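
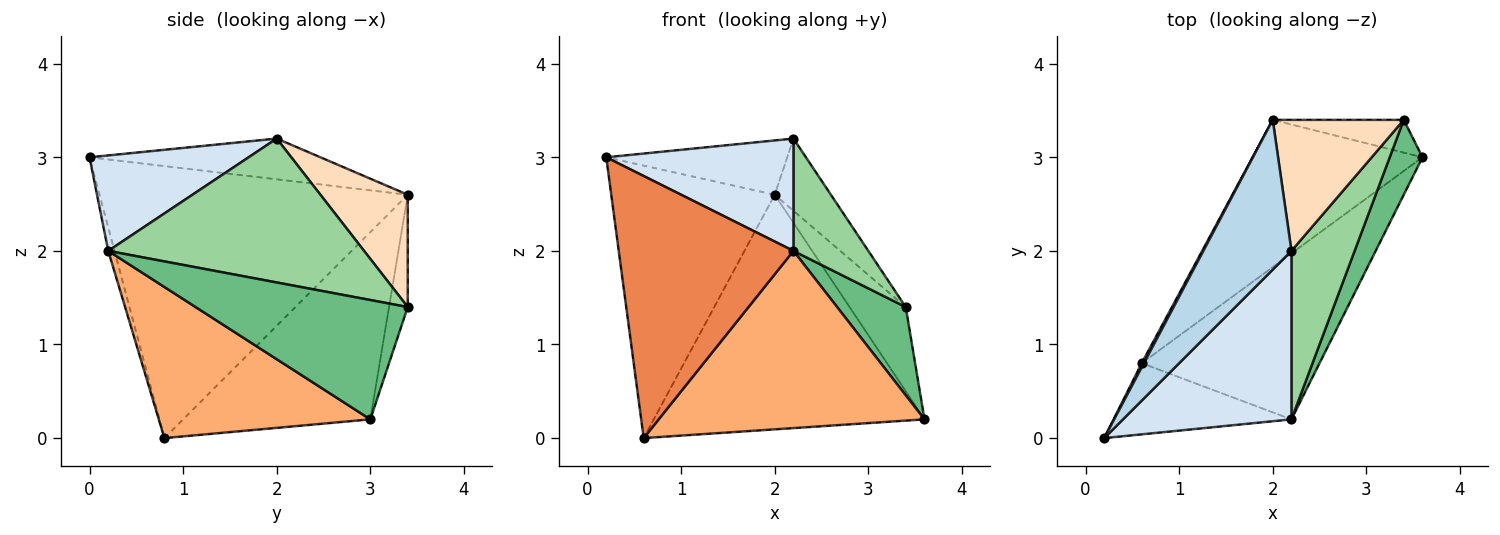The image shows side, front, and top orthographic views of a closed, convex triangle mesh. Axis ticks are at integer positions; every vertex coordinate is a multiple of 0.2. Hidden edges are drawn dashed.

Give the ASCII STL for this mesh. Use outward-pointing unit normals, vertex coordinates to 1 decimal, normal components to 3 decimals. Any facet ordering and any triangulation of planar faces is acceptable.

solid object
 facet normal -0.883 0.469 0.007
  outer loop
   vertex 0.6 0.8 0.0
   vertex 0.2 0.0 3.0
   vertex 2.0 3.4 2.6
  endloop
 endfacet
 facet normal -0.505 0.731 -0.459
  outer loop
   vertex 0.6 0.8 0.0
   vertex 2.0 3.4 2.6
   vertex 3.6 3.0 0.2
  endloop
 endfacet
 facet normal -0.399 0.313 0.862
  outer loop
   vertex 2.2 2.0 3.2
   vertex 2.0 3.4 2.6
   vertex 0.2 0.0 3.0
  endloop
 endfacet
 facet normal 0.426 -0.502 0.753
  outer loop
   vertex 2.2 0.2 2.0
   vertex 2.2 2.0 3.2
   vertex 0.2 0.0 3.0
  endloop
 endfacet
 facet normal -0.034 -0.965 -0.262
  outer loop
   vertex 2.2 0.2 2.0
   vertex 0.2 0.0 3.0
   vertex 0.6 0.8 0.0
  endloop
 endfacet
 facet normal 0.502 -0.631 -0.591
  outer loop
   vertex 2.2 0.2 2.0
   vertex 0.6 0.8 0.0
   vertex 3.6 3.0 0.2
  endloop
 endfacet
 facet normal -0.297 0.890 -0.346
  outer loop
   vertex 3.4 3.4 1.4
   vertex 3.6 3.0 0.2
   vertex 2.0 3.4 2.6
  endloop
 endfacet
 facet normal 0.600 0.386 0.700
  outer loop
   vertex 3.4 3.4 1.4
   vertex 2.0 3.4 2.6
   vertex 2.2 2.0 3.2
  endloop
 endfacet
 facet normal 0.921 -0.298 0.253
  outer loop
   vertex 3.4 3.4 1.4
   vertex 2.2 0.2 2.0
   vertex 3.6 3.0 0.2
  endloop
 endfacet
 facet normal 0.884 -0.259 0.388
  outer loop
   vertex 3.4 3.4 1.4
   vertex 2.2 2.0 3.2
   vertex 2.2 0.2 2.0
  endloop
 endfacet
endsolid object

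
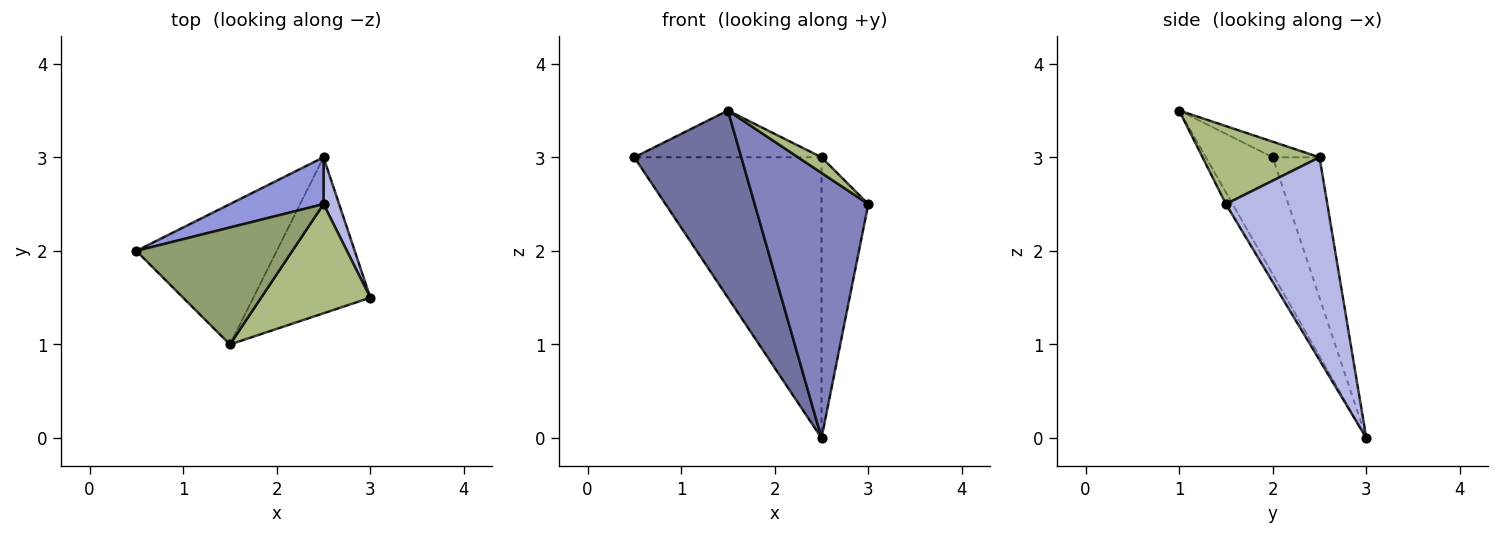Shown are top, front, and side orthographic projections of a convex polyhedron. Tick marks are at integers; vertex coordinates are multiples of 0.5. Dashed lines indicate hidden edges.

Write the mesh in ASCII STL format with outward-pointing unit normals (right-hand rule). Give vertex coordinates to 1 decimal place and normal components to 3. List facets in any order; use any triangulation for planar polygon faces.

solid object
 facet normal -0.447 -0.716 -0.537
  outer loop
   vertex 1.5 1.0 3.5
   vertex 0.5 2.0 3.0
   vertex 2.5 3.0 0.0
  endloop
 endfacet
 facet normal -0.051 -0.861 -0.506
  outer loop
   vertex 1.5 1.0 3.5
   vertex 2.5 3.0 0.0
   vertex 3.0 1.5 2.5
  endloop
 endfacet
 facet normal -0.239 0.958 0.160
  outer loop
   vertex 2.5 2.5 3.0
   vertex 2.5 3.0 0.0
   vertex 0.5 2.0 3.0
  endloop
 endfacet
 facet normal 0.906 0.418 0.070
  outer loop
   vertex 2.5 2.5 3.0
   vertex 3.0 1.5 2.5
   vertex 2.5 3.0 0.0
  endloop
 endfacet
 facet normal -0.092 0.370 0.925
  outer loop
   vertex 2.5 2.5 3.0
   vertex 0.5 2.0 3.0
   vertex 1.5 1.0 3.5
  endloop
 endfacet
 facet normal 0.577 -0.115 0.808
  outer loop
   vertex 2.5 2.5 3.0
   vertex 1.5 1.0 3.5
   vertex 3.0 1.5 2.5
  endloop
 endfacet
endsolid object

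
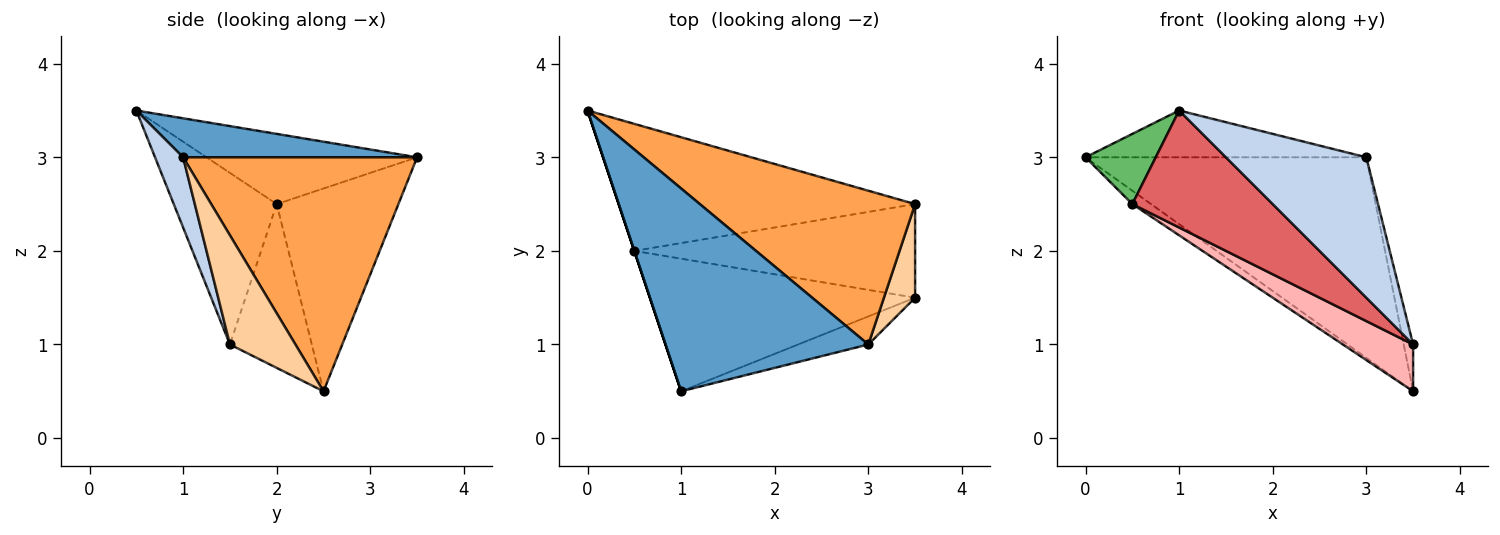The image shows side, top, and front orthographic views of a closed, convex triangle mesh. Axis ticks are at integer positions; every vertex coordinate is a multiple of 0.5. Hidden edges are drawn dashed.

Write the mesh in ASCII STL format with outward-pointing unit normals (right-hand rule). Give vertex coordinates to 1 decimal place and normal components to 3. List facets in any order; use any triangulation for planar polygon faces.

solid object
 facet normal 0.184 0.221 0.958
  outer loop
   vertex 3.0 1.0 3.0
   vertex 0.0 3.5 3.0
   vertex 1.0 0.5 3.5
  endloop
 endfacet
 facet normal 0.192 -0.962 -0.192
  outer loop
   vertex 3.0 1.0 3.0
   vertex 1.0 0.5 3.5
   vertex 3.5 1.5 1.0
  endloop
 endfacet
 facet normal 0.552 0.662 0.507
  outer loop
   vertex 3.0 1.0 3.0
   vertex 3.5 2.5 0.5
   vertex 0.0 3.5 3.0
  endloop
 endfacet
 facet normal 0.953 0.136 0.272
  outer loop
   vertex 3.0 1.0 3.0
   vertex 3.5 1.5 1.0
   vertex 3.5 2.5 0.5
  endloop
 endfacet
 facet normal -0.949 -0.316 0.000
  outer loop
   vertex 0.5 2.0 2.5
   vertex 1.0 0.5 3.5
   vertex 0.0 3.5 3.0
  endloop
 endfacet
 facet normal -0.563 0.087 -0.822
  outer loop
   vertex 0.5 2.0 2.5
   vertex 0.0 3.5 3.0
   vertex 3.5 2.5 0.5
  endloop
 endfacet
 facet normal -0.437 -0.595 -0.675
  outer loop
   vertex 0.5 2.0 2.5
   vertex 3.5 1.5 1.0
   vertex 1.0 0.5 3.5
  endloop
 endfacet
 facet normal -0.463 -0.396 -0.793
  outer loop
   vertex 0.5 2.0 2.5
   vertex 3.5 2.5 0.5
   vertex 3.5 1.5 1.0
  endloop
 endfacet
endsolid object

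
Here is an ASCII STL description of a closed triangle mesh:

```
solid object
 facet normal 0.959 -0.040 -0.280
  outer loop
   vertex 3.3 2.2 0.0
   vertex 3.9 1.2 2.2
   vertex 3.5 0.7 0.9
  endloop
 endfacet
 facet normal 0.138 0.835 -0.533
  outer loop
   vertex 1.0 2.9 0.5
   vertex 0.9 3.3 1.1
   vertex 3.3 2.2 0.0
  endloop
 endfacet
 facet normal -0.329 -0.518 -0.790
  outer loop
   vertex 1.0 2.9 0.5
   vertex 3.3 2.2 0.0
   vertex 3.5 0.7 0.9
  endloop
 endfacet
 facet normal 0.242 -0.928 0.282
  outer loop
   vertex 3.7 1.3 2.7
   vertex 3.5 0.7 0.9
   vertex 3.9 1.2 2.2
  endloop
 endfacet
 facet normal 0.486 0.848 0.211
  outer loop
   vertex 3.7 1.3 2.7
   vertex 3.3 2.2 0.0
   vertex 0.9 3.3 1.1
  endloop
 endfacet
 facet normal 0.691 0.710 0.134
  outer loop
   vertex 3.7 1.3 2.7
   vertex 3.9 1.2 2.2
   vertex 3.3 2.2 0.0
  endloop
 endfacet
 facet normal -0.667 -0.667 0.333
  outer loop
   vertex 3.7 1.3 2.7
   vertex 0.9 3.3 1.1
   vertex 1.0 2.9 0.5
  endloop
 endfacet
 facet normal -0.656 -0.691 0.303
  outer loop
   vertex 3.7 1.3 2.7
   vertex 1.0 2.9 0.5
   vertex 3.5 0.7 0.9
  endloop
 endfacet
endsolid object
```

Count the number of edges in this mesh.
12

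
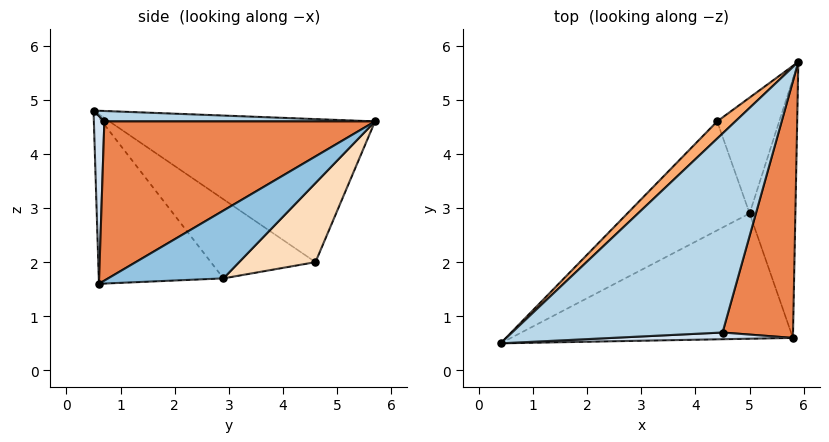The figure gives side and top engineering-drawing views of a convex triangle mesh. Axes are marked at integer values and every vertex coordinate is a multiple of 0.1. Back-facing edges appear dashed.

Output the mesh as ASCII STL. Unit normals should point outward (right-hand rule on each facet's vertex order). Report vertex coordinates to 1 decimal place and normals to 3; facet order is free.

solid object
 facet normal -0.503 -0.138 -0.853
  outer loop
   vertex 5.0 2.9 1.7
   vertex 5.8 0.6 1.6
   vertex 0.4 0.5 4.8
  endloop
 endfacet
 facet normal 0.791 0.298 -0.534
  outer loop
   vertex 5.0 2.9 1.7
   vertex 5.9 5.7 4.6
   vertex 5.8 0.6 1.6
  endloop
 endfacet
 facet normal 0.049 -0.014 0.999
  outer loop
   vertex 4.5 0.7 4.6
   vertex 5.9 5.7 4.6
   vertex 0.4 0.5 4.8
  endloop
 endfacet
 facet normal 0.051 -0.997 0.055
  outer loop
   vertex 4.5 0.7 4.6
   vertex 0.4 0.5 4.8
   vertex 5.8 0.6 1.6
  endloop
 endfacet
 facet normal 0.886 -0.248 0.392
  outer loop
   vertex 4.5 0.7 4.6
   vertex 5.8 0.6 1.6
   vertex 5.9 5.7 4.6
  endloop
 endfacet
 facet normal -0.683 0.725 0.087
  outer loop
   vertex 4.4 4.6 2.0
   vertex 0.4 0.5 4.8
   vertex 5.9 5.7 4.6
  endloop
 endfacet
 facet normal -0.543 -0.043 -0.839
  outer loop
   vertex 4.4 4.6 2.0
   vertex 5.0 2.9 1.7
   vertex 0.4 0.5 4.8
  endloop
 endfacet
 facet normal 0.734 0.361 -0.576
  outer loop
   vertex 4.4 4.6 2.0
   vertex 5.9 5.7 4.6
   vertex 5.0 2.9 1.7
  endloop
 endfacet
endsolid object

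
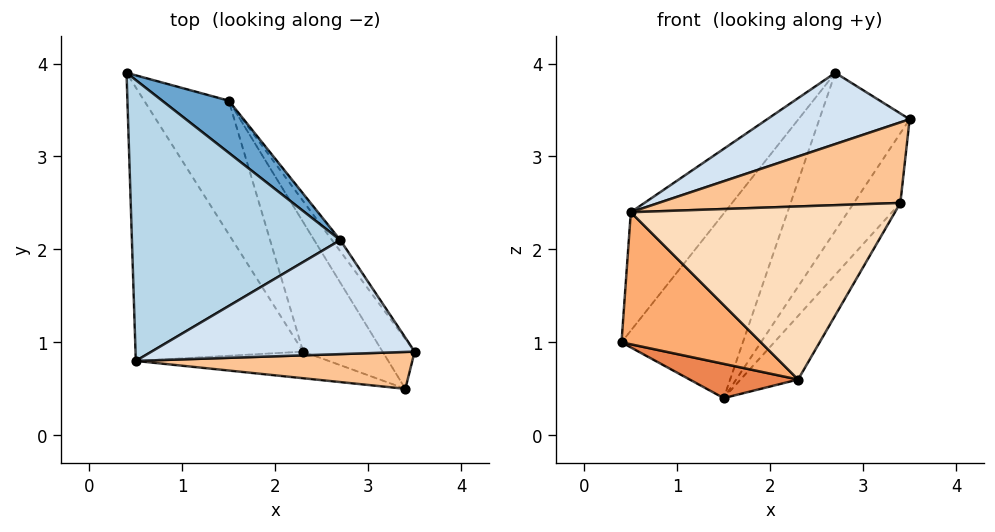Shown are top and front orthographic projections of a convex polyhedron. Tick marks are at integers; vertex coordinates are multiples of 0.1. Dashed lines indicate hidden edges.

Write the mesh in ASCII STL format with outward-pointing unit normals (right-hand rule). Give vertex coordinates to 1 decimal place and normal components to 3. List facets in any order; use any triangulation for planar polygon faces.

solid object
 facet normal 0.380 0.890 0.251
  outer loop
   vertex 2.7 2.1 3.9
   vertex 1.5 3.6 0.4
   vertex 0.4 3.9 1.0
  endloop
 endfacet
 facet normal 0.824 0.566 -0.040
  outer loop
   vertex 2.7 2.1 3.9
   vertex 3.5 0.9 3.4
   vertex 1.5 3.6 0.4
  endloop
 endfacet
 facet normal -0.651 0.295 0.699
  outer loop
   vertex 0.5 0.8 2.4
   vertex 2.7 2.1 3.9
   vertex 0.4 3.9 1.0
  endloop
 endfacet
 facet normal -0.256 -0.512 0.820
  outer loop
   vertex 0.5 0.8 2.4
   vertex 3.5 0.9 3.4
   vertex 2.7 2.1 3.9
  endloop
 endfacet
 facet normal -0.512 -0.213 -0.832
  outer loop
   vertex 2.3 0.9 0.6
   vertex 0.4 3.9 1.0
   vertex 1.5 3.6 0.4
  endloop
 endfacet
 facet normal -0.659 -0.327 -0.677
  outer loop
   vertex 2.3 0.9 0.6
   vertex 0.5 0.8 2.4
   vertex 0.4 3.9 1.0
  endloop
 endfacet
 facet normal -0.108 -0.904 0.414
  outer loop
   vertex 3.4 0.5 2.5
   vertex 3.5 0.9 3.4
   vertex 0.5 0.8 2.4
  endloop
 endfacet
 facet normal -0.097 -0.984 -0.151
  outer loop
   vertex 3.4 0.5 2.5
   vertex 0.5 0.8 2.4
   vertex 2.3 0.9 0.6
  endloop
 endfacet
 facet normal 0.892 0.368 -0.263
  outer loop
   vertex 3.4 0.5 2.5
   vertex 1.5 3.6 0.4
   vertex 3.5 0.9 3.4
  endloop
 endfacet
 facet normal 0.863 0.222 -0.453
  outer loop
   vertex 3.4 0.5 2.5
   vertex 2.3 0.9 0.6
   vertex 1.5 3.6 0.4
  endloop
 endfacet
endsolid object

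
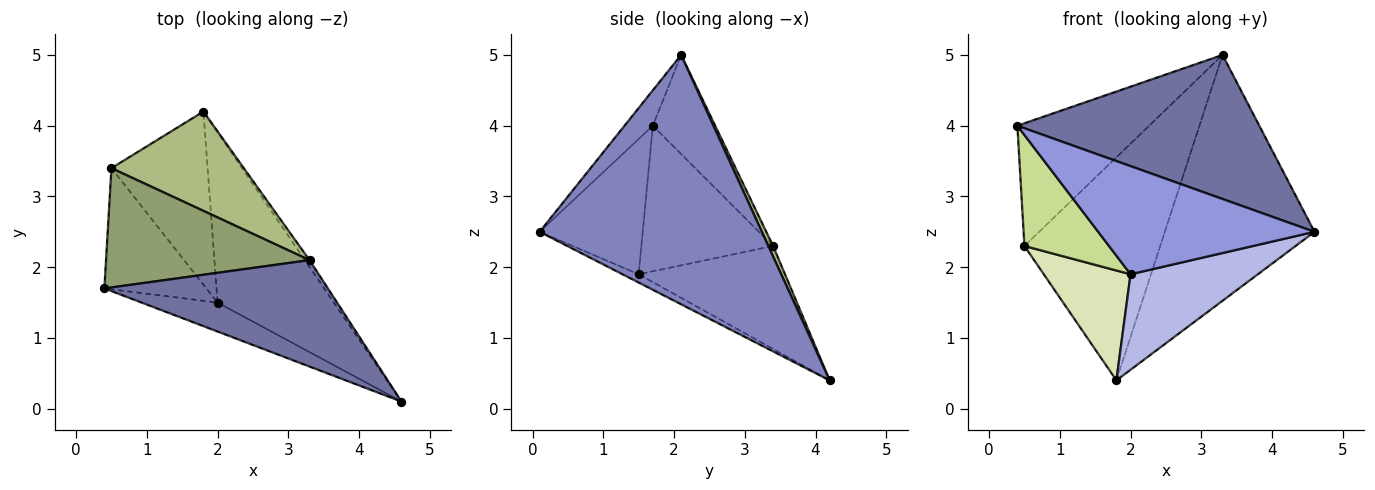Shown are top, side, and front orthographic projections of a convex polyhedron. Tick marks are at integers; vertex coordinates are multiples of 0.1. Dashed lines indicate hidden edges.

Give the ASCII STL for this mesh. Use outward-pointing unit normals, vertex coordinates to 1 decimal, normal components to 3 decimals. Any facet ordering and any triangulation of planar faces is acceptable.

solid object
 facet normal -0.094 -0.801 0.592
  outer loop
   vertex 3.3 2.1 5.0
   vertex 0.4 1.7 4.0
   vertex 4.6 0.1 2.5
  endloop
 endfacet
 facet normal 0.829 0.558 -0.015
  outer loop
   vertex 3.3 2.1 5.0
   vertex 4.6 0.1 2.5
   vertex 1.8 4.2 0.4
  endloop
 endfacet
 facet normal -0.418 -0.877 -0.235
  outer loop
   vertex 2.0 1.5 1.9
   vertex 4.6 0.1 2.5
   vertex 0.4 1.7 4.0
  endloop
 endfacet
 facet normal -0.062 -0.488 -0.871
  outer loop
   vertex 2.0 1.5 1.9
   vertex 1.8 4.2 0.4
   vertex 4.6 0.1 2.5
  endloop
 endfacet
 facet normal -0.321 0.679 0.660
  outer loop
   vertex 0.5 3.4 2.3
   vertex 0.4 1.7 4.0
   vertex 3.3 2.1 5.0
  endloop
 endfacet
 facet normal 0.032 0.913 0.406
  outer loop
   vertex 0.5 3.4 2.3
   vertex 3.3 2.1 5.0
   vertex 1.8 4.2 0.4
  endloop
 endfacet
 facet normal -0.725 -0.465 -0.508
  outer loop
   vertex 0.5 3.4 2.3
   vertex 2.0 1.5 1.9
   vertex 0.4 1.7 4.0
  endloop
 endfacet
 facet normal -0.671 -0.398 -0.626
  outer loop
   vertex 0.5 3.4 2.3
   vertex 1.8 4.2 0.4
   vertex 2.0 1.5 1.9
  endloop
 endfacet
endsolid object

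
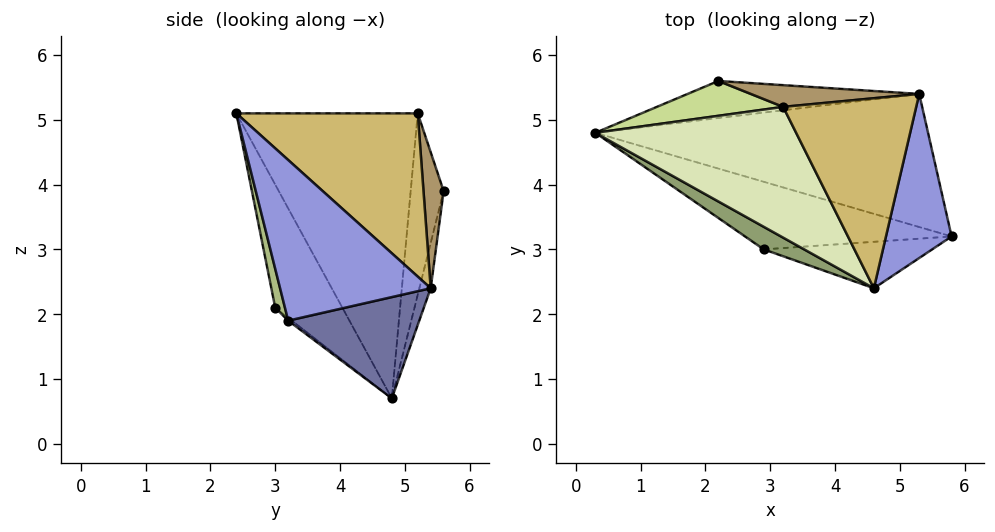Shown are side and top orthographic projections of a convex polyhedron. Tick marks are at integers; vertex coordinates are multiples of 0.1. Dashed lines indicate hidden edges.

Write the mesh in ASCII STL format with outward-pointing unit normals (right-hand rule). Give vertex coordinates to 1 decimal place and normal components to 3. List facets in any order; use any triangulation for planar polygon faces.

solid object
 facet normal 0.280 0.273 -0.920
  outer loop
   vertex 5.3 5.4 2.4
   vertex 5.8 3.2 1.9
   vertex 0.3 4.8 0.7
  endloop
 endfacet
 facet normal -0.043 0.975 -0.218
  outer loop
   vertex 5.3 5.4 2.4
   vertex 0.3 4.8 0.7
   vertex 2.2 5.6 3.9
  endloop
 endfacet
 facet normal 0.919 0.123 0.375
  outer loop
   vertex 5.3 5.4 2.4
   vertex 4.6 2.4 5.1
   vertex 5.8 3.2 1.9
  endloop
 endfacet
 facet normal -0.011 -0.624 -0.782
  outer loop
   vertex 2.9 3.0 2.1
   vertex 0.3 4.8 0.7
   vertex 5.8 3.2 1.9
  endloop
 endfacet
 facet normal -0.630 -0.749 0.207
  outer loop
   vertex 2.9 3.0 2.1
   vertex 4.6 2.4 5.1
   vertex 0.3 4.8 0.7
  endloop
 endfacet
 facet normal 0.052 -0.973 -0.224
  outer loop
   vertex 2.9 3.0 2.1
   vertex 5.8 3.2 1.9
   vertex 4.6 2.4 5.1
  endloop
 endfacet
 facet normal -0.778 -0.319 0.542
  outer loop
   vertex 3.2 5.2 5.1
   vertex 2.2 5.6 3.9
   vertex 0.3 4.8 0.7
  endloop
 endfacet
 facet normal -0.757 -0.378 0.533
  outer loop
   vertex 3.2 5.2 5.1
   vertex 0.3 4.8 0.7
   vertex 4.6 2.4 5.1
  endloop
 endfacet
 facet normal 0.156 0.969 0.193
  outer loop
   vertex 3.2 5.2 5.1
   vertex 5.3 5.4 2.4
   vertex 2.2 5.6 3.9
  endloop
 endfacet
 facet normal 0.723 0.361 0.589
  outer loop
   vertex 3.2 5.2 5.1
   vertex 4.6 2.4 5.1
   vertex 5.3 5.4 2.4
  endloop
 endfacet
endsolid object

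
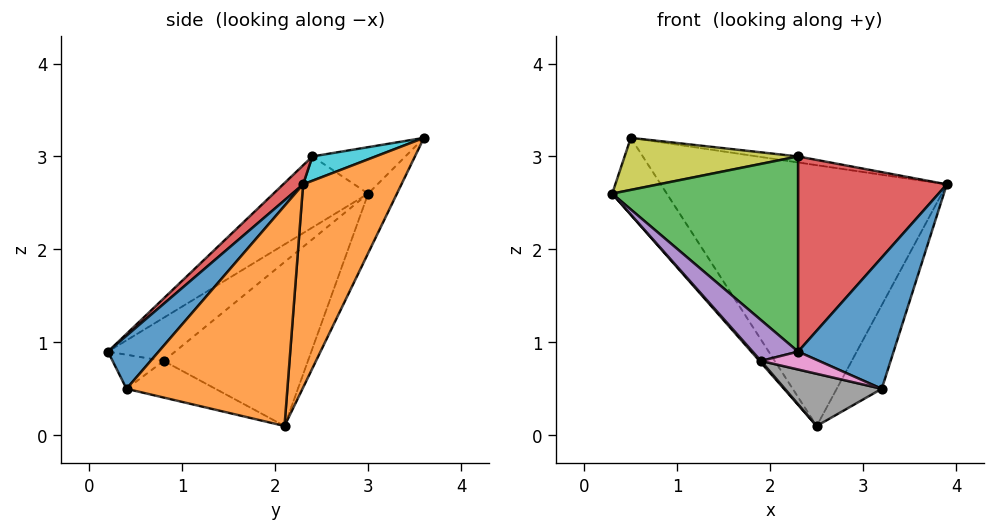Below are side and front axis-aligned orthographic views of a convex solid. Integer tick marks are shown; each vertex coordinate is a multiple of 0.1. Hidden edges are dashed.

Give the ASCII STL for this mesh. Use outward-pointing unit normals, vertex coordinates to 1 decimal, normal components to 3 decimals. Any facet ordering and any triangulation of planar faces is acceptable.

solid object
 facet normal 0.400 -0.753 0.523
  outer loop
   vertex 3.2 0.4 0.5
   vertex 3.9 2.3 2.7
   vertex 2.3 0.2 0.9
  endloop
 endfacet
 facet normal 0.848 0.237 -0.475
  outer loop
   vertex 3.2 0.4 0.5
   vertex 2.5 2.1 0.1
   vertex 3.9 2.3 2.7
  endloop
 endfacet
 facet normal -0.332 -0.651 0.682
  outer loop
   vertex 2.3 2.4 3.0
   vertex 0.3 3.0 2.6
   vertex 2.3 0.2 0.9
  endloop
 endfacet
 facet normal 0.092 -0.688 0.720
  outer loop
   vertex 2.3 2.4 3.0
   vertex 2.3 0.2 0.9
   vertex 3.9 2.3 2.7
  endloop
 endfacet
 facet normal -0.827 -0.560 -0.051
  outer loop
   vertex 1.9 0.8 0.8
   vertex 2.3 0.2 0.9
   vertex 0.3 3.0 2.6
  endloop
 endfacet
 facet normal -0.752 -0.008 -0.659
  outer loop
   vertex 1.9 0.8 0.8
   vertex 0.3 3.0 2.6
   vertex 2.5 2.1 0.1
  endloop
 endfacet
 facet normal -0.313 -0.355 -0.881
  outer loop
   vertex 1.9 0.8 0.8
   vertex 3.2 0.4 0.5
   vertex 2.3 0.2 0.9
  endloop
 endfacet
 facet normal -0.309 -0.336 -0.890
  outer loop
   vertex 1.9 0.8 0.8
   vertex 2.5 2.1 0.1
   vertex 3.2 0.4 0.5
  endloop
 endfacet
 facet normal -0.327 -0.611 0.720
  outer loop
   vertex 0.5 3.6 3.2
   vertex 0.3 3.0 2.6
   vertex 2.3 2.4 3.0
  endloop
 endfacet
 facet normal 0.190 0.123 0.974
  outer loop
   vertex 0.5 3.6 3.2
   vertex 2.3 2.4 3.0
   vertex 3.9 2.3 2.7
  endloop
 endfacet
 facet normal -0.377 0.715 -0.589
  outer loop
   vertex 0.5 3.6 3.2
   vertex 2.5 2.1 0.1
   vertex 0.3 3.0 2.6
  endloop
 endfacet
 facet normal 0.316 0.918 -0.241
  outer loop
   vertex 0.5 3.6 3.2
   vertex 3.9 2.3 2.7
   vertex 2.5 2.1 0.1
  endloop
 endfacet
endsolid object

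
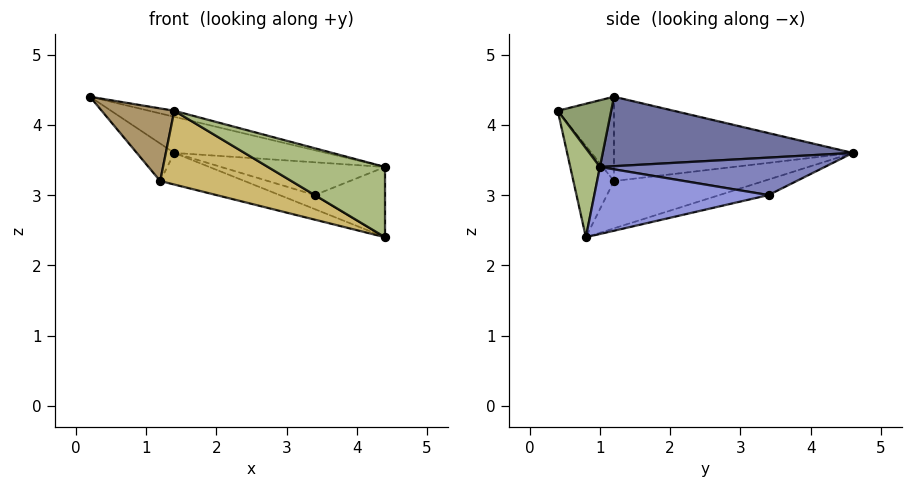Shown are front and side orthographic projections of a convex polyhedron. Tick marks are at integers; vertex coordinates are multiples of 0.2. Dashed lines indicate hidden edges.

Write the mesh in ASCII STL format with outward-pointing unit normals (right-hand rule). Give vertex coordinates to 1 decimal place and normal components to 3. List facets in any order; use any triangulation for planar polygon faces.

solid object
 facet normal 0.236 0.143 0.961
  outer loop
   vertex 1.4 4.6 3.6
   vertex 0.2 1.2 4.4
   vertex 4.4 1.0 3.4
  endloop
 endfacet
 facet normal 0.445 0.325 0.835
  outer loop
   vertex 3.4 3.4 3.0
   vertex 1.4 4.6 3.6
   vertex 4.4 1.0 3.4
  endloop
 endfacet
 facet normal 0.925 0.373 -0.075
  outer loop
   vertex 3.4 3.4 3.0
   vertex 4.4 1.0 3.4
   vertex 4.4 0.8 2.4
  endloop
 endfacet
 facet normal -0.203 0.145 -0.968
  outer loop
   vertex 3.4 3.4 3.0
   vertex 4.4 0.8 2.4
   vertex 1.4 4.6 3.6
  endloop
 endfacet
 facet normal 0.235 0.111 0.966
  outer loop
   vertex 1.4 0.4 4.2
   vertex 4.4 1.0 3.4
   vertex 0.2 1.2 4.4
  endloop
 endfacet
 facet normal 0.241 -0.952 0.190
  outer loop
   vertex 1.4 0.4 4.2
   vertex 4.4 0.8 2.4
   vertex 4.4 1.0 3.4
  endloop
 endfacet
 facet normal -0.763 0.120 -0.636
  outer loop
   vertex 1.2 1.2 3.2
   vertex 0.2 1.2 4.4
   vertex 1.4 4.6 3.6
  endloop
 endfacet
 facet normal -0.226 0.127 -0.966
  outer loop
   vertex 1.2 1.2 3.2
   vertex 1.4 4.6 3.6
   vertex 4.4 0.8 2.4
  endloop
 endfacet
 facet normal -0.545 -0.704 -0.454
  outer loop
   vertex 1.2 1.2 3.2
   vertex 1.4 0.4 4.2
   vertex 0.2 1.2 4.4
  endloop
 endfacet
 facet normal -0.242 -0.781 -0.576
  outer loop
   vertex 1.2 1.2 3.2
   vertex 4.4 0.8 2.4
   vertex 1.4 0.4 4.2
  endloop
 endfacet
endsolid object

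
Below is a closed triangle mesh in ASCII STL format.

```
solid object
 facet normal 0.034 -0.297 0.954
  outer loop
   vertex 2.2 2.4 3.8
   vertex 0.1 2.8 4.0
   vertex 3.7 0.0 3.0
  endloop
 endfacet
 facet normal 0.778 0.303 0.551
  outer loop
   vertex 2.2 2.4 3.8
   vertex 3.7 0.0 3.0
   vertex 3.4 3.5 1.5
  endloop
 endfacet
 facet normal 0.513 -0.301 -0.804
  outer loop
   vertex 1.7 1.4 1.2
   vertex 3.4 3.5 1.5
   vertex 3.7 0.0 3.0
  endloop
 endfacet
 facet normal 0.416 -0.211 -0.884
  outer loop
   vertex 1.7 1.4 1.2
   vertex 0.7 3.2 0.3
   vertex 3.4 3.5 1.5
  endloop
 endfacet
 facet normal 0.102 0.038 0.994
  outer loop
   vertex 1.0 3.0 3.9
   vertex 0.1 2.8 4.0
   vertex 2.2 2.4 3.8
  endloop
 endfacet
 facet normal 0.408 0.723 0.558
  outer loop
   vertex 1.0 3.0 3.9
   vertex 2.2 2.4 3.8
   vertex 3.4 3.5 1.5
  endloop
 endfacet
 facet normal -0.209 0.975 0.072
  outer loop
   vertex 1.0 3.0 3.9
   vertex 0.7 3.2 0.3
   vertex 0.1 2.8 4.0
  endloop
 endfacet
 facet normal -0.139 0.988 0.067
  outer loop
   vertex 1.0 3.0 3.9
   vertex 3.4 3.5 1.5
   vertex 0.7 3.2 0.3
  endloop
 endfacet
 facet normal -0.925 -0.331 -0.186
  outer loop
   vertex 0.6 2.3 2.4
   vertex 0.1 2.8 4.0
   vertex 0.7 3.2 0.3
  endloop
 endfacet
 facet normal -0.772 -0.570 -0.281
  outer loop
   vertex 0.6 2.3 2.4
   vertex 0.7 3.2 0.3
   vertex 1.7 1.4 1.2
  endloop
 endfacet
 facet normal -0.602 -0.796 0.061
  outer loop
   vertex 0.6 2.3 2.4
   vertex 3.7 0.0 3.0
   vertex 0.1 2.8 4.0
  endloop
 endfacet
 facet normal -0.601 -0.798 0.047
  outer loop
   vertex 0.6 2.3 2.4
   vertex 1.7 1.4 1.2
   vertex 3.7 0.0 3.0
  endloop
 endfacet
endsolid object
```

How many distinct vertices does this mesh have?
8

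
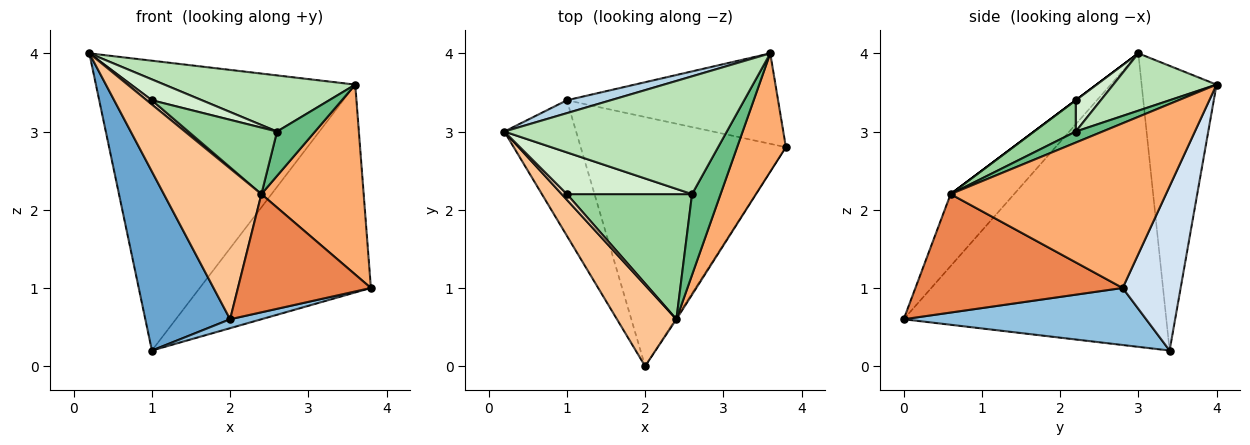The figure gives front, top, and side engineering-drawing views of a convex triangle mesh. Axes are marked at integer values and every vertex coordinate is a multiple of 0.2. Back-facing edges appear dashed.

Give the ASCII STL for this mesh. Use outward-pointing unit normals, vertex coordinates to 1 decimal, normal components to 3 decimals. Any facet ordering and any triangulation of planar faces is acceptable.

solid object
 facet normal -0.927 -0.299 -0.227
  outer loop
   vertex 1.0 3.4 0.2
   vertex 2.0 0.0 0.6
   vertex 0.2 3.0 4.0
  endloop
 endfacet
 facet normal 0.268 -0.035 -0.963
  outer loop
   vertex 1.0 3.4 0.2
   vertex 3.8 2.8 1.0
   vertex 2.0 0.0 0.6
  endloop
 endfacet
 facet normal -0.277 0.960 0.043
  outer loop
   vertex 3.6 4.0 3.6
   vertex 1.0 3.4 0.2
   vertex 0.2 3.0 4.0
  endloop
 endfacet
 facet normal 0.297 0.876 -0.381
  outer loop
   vertex 3.6 4.0 3.6
   vertex 3.8 2.8 1.0
   vertex 1.0 3.4 0.2
  endloop
 endfacet
 facet normal 0.842 -0.540 -0.008
  outer loop
   vertex 2.4 0.6 2.2
   vertex 2.0 0.0 0.6
   vertex 3.8 2.8 1.0
  endloop
 endfacet
 facet normal 0.873 -0.414 0.258
  outer loop
   vertex 2.4 0.6 2.2
   vertex 3.8 2.8 1.0
   vertex 3.6 4.0 3.6
  endloop
 endfacet
 facet normal -0.497 -0.764 0.411
  outer loop
   vertex 2.4 0.6 2.2
   vertex 0.2 3.0 4.0
   vertex 2.0 0.0 0.6
  endloop
 endfacet
 facet normal 0.000 -0.600 0.800
  outer loop
   vertex 2.4 0.6 2.2
   vertex 1.0 2.2 3.4
   vertex 0.2 3.0 4.0
  endloop
 endfacet
 facet normal 0.321 -0.455 0.830
  outer loop
   vertex 2.6 2.2 3.0
   vertex 2.4 0.6 2.2
   vertex 3.6 4.0 3.6
  endloop
 endfacet
 facet normal 0.216 -0.458 0.862
  outer loop
   vertex 2.6 2.2 3.0
   vertex 1.0 2.2 3.4
   vertex 2.4 0.6 2.2
  endloop
 endfacet
 facet normal 0.227 -0.419 0.879
  outer loop
   vertex 2.6 2.2 3.0
   vertex 3.6 4.0 3.6
   vertex 0.2 3.0 4.0
  endloop
 endfacet
 facet normal 0.218 -0.436 0.873
  outer loop
   vertex 2.6 2.2 3.0
   vertex 0.2 3.0 4.0
   vertex 1.0 2.2 3.4
  endloop
 endfacet
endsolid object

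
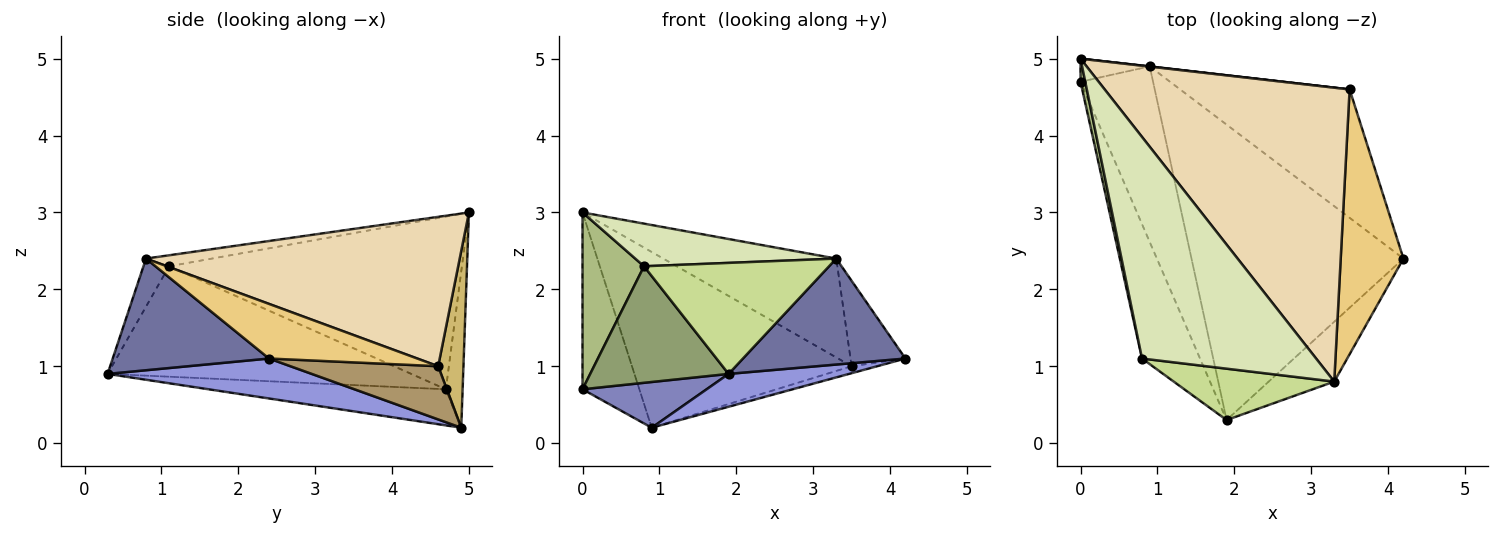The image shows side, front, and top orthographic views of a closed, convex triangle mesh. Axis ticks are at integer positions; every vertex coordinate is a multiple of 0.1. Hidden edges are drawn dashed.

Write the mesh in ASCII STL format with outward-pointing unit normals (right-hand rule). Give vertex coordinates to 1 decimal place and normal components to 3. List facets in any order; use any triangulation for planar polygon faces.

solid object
 facet normal 0.642 -0.667 -0.377
  outer loop
   vertex 3.3 0.8 2.4
   vertex 1.9 0.3 0.9
   vertex 4.2 2.4 1.1
  endloop
 endfacet
 facet normal -0.434 -0.227 -0.872
  outer loop
   vertex 0.9 4.9 0.2
   vertex 1.9 0.3 0.9
   vertex 0.0 4.7 0.7
  endloop
 endfacet
 facet normal 0.184 -0.109 -0.977
  outer loop
   vertex 0.9 4.9 0.2
   vertex 4.2 2.4 1.1
   vertex 1.9 0.3 0.9
  endloop
 endfacet
 facet normal -0.280 0.952 -0.124
  outer loop
   vertex 0.9 4.9 0.2
   vertex 0.0 4.7 0.7
   vertex 0.0 5.0 3.0
  endloop
 endfacet
 facet normal -0.821 -0.374 -0.431
  outer loop
   vertex 0.8 1.1 2.3
   vertex 0.0 4.7 0.7
   vertex 1.9 0.3 0.9
  endloop
 endfacet
 facet normal -0.978 -0.205 0.027
  outer loop
   vertex 0.8 1.1 2.3
   vertex 0.0 5.0 3.0
   vertex 0.0 4.7 0.7
  endloop
 endfacet
 facet normal -0.125 -0.901 0.417
  outer loop
   vertex 0.8 1.1 2.3
   vertex 1.9 0.3 0.9
   vertex 3.3 0.8 2.4
  endloop
 endfacet
 facet normal -0.062 -0.189 0.980
  outer loop
   vertex 0.8 1.1 2.3
   vertex 3.3 0.8 2.4
   vertex 0.0 5.0 3.0
  endloop
 endfacet
 facet normal 0.299 0.052 -0.953
  outer loop
   vertex 3.5 4.6 1.0
   vertex 4.2 2.4 1.1
   vertex 0.9 4.9 0.2
  endloop
 endfacet
 facet normal 0.114 0.993 0.001
  outer loop
   vertex 3.5 4.6 1.0
   vertex 0.9 4.9 0.2
   vertex 0.0 5.0 3.0
  endloop
 endfacet
 facet normal 0.638 0.236 0.733
  outer loop
   vertex 3.5 4.6 1.0
   vertex 3.3 0.8 2.4
   vertex 4.2 2.4 1.1
  endloop
 endfacet
 facet normal 0.500 0.276 0.821
  outer loop
   vertex 3.5 4.6 1.0
   vertex 0.0 5.0 3.0
   vertex 3.3 0.8 2.4
  endloop
 endfacet
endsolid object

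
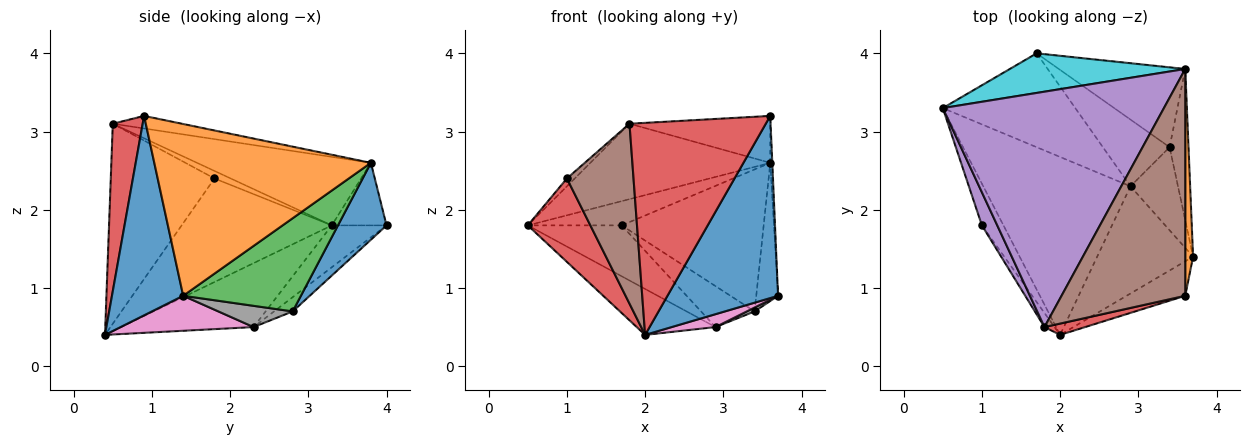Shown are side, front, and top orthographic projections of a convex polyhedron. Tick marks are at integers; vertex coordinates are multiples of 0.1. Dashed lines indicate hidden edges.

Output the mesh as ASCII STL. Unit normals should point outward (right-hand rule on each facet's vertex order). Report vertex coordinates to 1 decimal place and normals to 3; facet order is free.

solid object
 facet normal 0.535 -0.830 -0.157
  outer loop
   vertex 3.6 0.9 3.2
   vertex 2.0 0.4 0.4
   vertex 3.7 1.4 0.9
  endloop
 endfacet
 facet normal 0.999 0.009 0.045
  outer loop
   vertex 3.6 3.8 2.6
   vertex 3.6 0.9 3.2
   vertex 3.7 1.4 0.9
  endloop
 endfacet
 facet normal 0.964 0.179 -0.196
  outer loop
   vertex 3.4 2.8 0.7
   vertex 3.6 3.8 2.6
   vertex 3.7 1.4 0.9
  endloop
 endfacet
 facet normal 0.214 -0.975 0.052
  outer loop
   vertex 1.8 0.5 3.1
   vertex 2.0 0.4 0.4
   vertex 3.6 0.9 3.2
  endloop
 endfacet
 facet normal -0.283 0.293 0.913
  outer loop
   vertex 1.8 0.5 3.1
   vertex 3.6 3.8 2.6
   vertex 0.5 3.3 1.8
  endloop
 endfacet
 facet normal -0.099 0.202 0.974
  outer loop
   vertex 1.8 0.5 3.1
   vertex 3.6 0.9 3.2
   vertex 3.6 3.8 2.6
  endloop
 endfacet
 facet normal 0.341 -0.112 -0.934
  outer loop
   vertex 2.9 2.3 0.5
   vertex 3.7 1.4 0.9
   vertex 2.0 0.4 0.4
  endloop
 endfacet
 facet normal 0.408 -0.043 -0.912
  outer loop
   vertex 2.9 2.3 0.5
   vertex 3.4 2.8 0.7
   vertex 3.7 1.4 0.9
  endloop
 endfacet
 facet normal -0.387 0.231 -0.893
  outer loop
   vertex 2.9 2.3 0.5
   vertex 2.0 0.4 0.4
   vertex 0.5 3.3 1.8
  endloop
 endfacet
 facet normal -0.291 0.499 0.816
  outer loop
   vertex 1.7 4.0 1.8
   vertex 0.5 3.3 1.8
   vertex 3.6 3.8 2.6
  endloop
 endfacet
 facet normal 0.286 0.835 -0.470
  outer loop
   vertex 1.7 4.0 1.8
   vertex 3.6 3.8 2.6
   vertex 3.4 2.8 0.7
  endloop
 endfacet
 facet normal -0.268 0.459 -0.847
  outer loop
   vertex 1.7 4.0 1.8
   vertex 2.9 2.3 0.5
   vertex 0.5 3.3 1.8
  endloop
 endfacet
 facet normal -0.179 0.515 -0.838
  outer loop
   vertex 1.7 4.0 1.8
   vertex 3.4 2.8 0.7
   vertex 2.9 2.3 0.5
  endloop
 endfacet
 facet normal -0.906 -0.378 -0.189
  outer loop
   vertex 1.0 1.8 2.4
   vertex 0.5 3.3 1.8
   vertex 2.0 0.4 0.4
  endloop
 endfacet
 facet normal -0.431 0.208 0.878
  outer loop
   vertex 1.0 1.8 2.4
   vertex 1.8 0.5 3.1
   vertex 0.5 3.3 1.8
  endloop
 endfacet
 facet normal -0.841 -0.540 -0.042
  outer loop
   vertex 1.0 1.8 2.4
   vertex 2.0 0.4 0.4
   vertex 1.8 0.5 3.1
  endloop
 endfacet
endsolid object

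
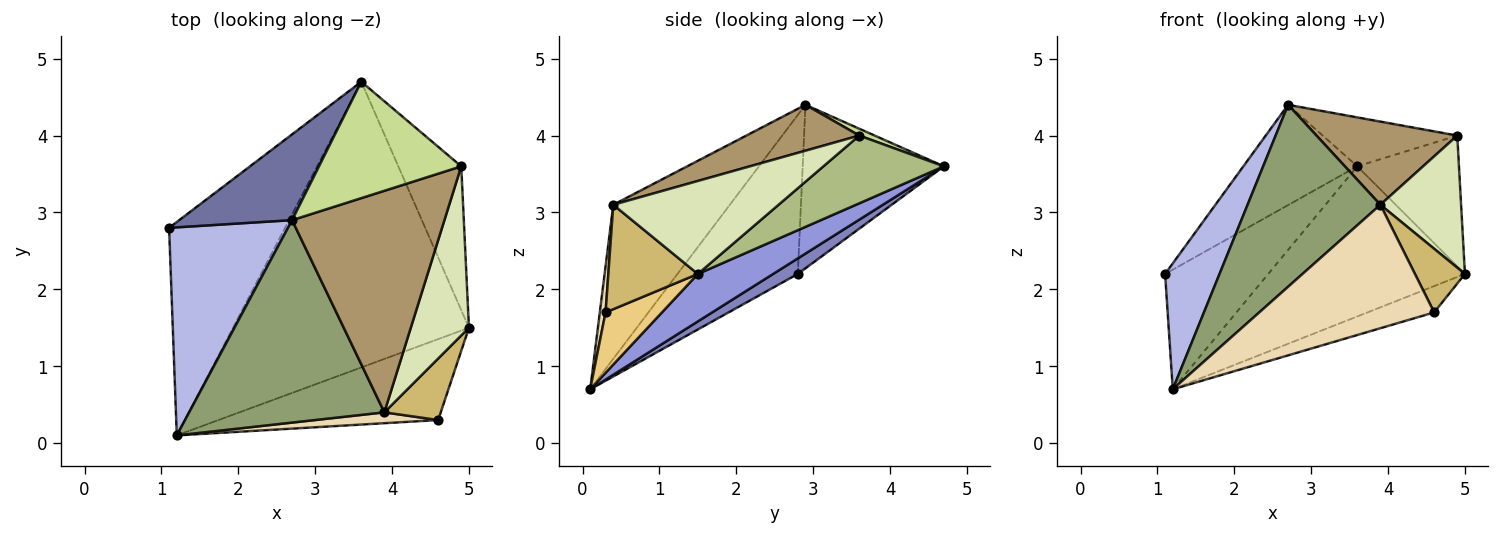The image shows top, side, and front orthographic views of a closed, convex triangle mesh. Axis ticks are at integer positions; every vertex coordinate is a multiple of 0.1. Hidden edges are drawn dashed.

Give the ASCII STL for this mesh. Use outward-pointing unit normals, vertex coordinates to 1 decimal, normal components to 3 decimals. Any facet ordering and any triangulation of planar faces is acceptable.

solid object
 facet normal -0.686 0.553 0.473
  outer loop
   vertex 2.7 2.9 4.4
   vertex 3.6 4.7 3.6
   vertex 1.1 2.8 2.2
  endloop
 endfacet
 facet normal 0.116 0.486 -0.866
  outer loop
   vertex 1.2 0.1 0.7
   vertex 1.1 2.8 2.2
   vertex 3.6 4.7 3.6
  endloop
 endfacet
 facet normal 0.175 0.458 -0.872
  outer loop
   vertex 1.2 0.1 0.7
   vertex 3.6 4.7 3.6
   vertex 5.0 1.5 2.2
  endloop
 endfacet
 facet normal -0.753 -0.341 0.563
  outer loop
   vertex 1.2 0.1 0.7
   vertex 2.7 2.9 4.4
   vertex 1.1 2.8 2.2
  endloop
 endfacet
 facet normal -0.506 -0.577 0.641
  outer loop
   vertex 1.2 0.1 0.7
   vertex 3.9 0.4 3.1
   vertex 2.7 2.9 4.4
  endloop
 endfacet
 facet normal 0.623 0.526 -0.579
  outer loop
   vertex 4.9 3.6 4.0
   vertex 5.0 1.5 2.2
   vertex 3.6 4.7 3.6
  endloop
 endfacet
 facet normal 0.044 0.387 0.921
  outer loop
   vertex 4.9 3.6 4.0
   vertex 3.6 4.7 3.6
   vertex 2.7 2.9 4.4
  endloop
 endfacet
 facet normal 0.783 -0.383 0.490
  outer loop
   vertex 4.9 3.6 4.0
   vertex 3.9 0.4 3.1
   vertex 5.0 1.5 2.2
  endloop
 endfacet
 facet normal 0.271 -0.338 0.901
  outer loop
   vertex 4.9 3.6 4.0
   vertex 2.7 2.9 4.4
   vertex 3.9 0.4 3.1
  endloop
 endfacet
 facet normal 0.790 -0.441 0.426
  outer loop
   vertex 4.6 0.3 1.7
   vertex 5.0 1.5 2.2
   vertex 3.9 0.4 3.1
  endloop
 endfacet
 facet normal 0.253 0.299 -0.920
  outer loop
   vertex 4.6 0.3 1.7
   vertex 1.2 0.1 0.7
   vertex 5.0 1.5 2.2
  endloop
 endfacet
 facet normal 0.033 -0.996 0.088
  outer loop
   vertex 4.6 0.3 1.7
   vertex 3.9 0.4 3.1
   vertex 1.2 0.1 0.7
  endloop
 endfacet
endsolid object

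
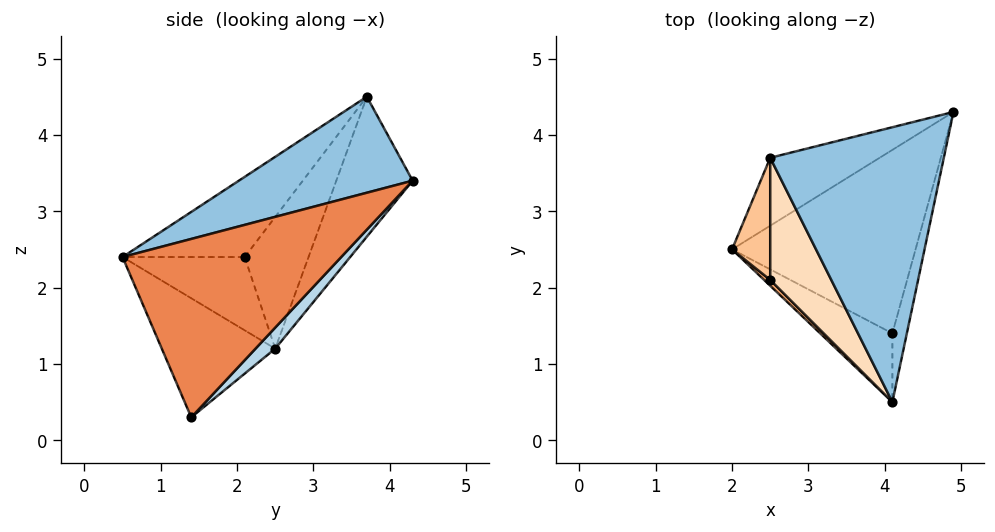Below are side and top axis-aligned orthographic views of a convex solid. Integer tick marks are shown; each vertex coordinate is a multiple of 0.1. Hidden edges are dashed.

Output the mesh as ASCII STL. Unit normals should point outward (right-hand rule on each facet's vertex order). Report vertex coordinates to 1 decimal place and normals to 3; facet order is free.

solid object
 facet normal -0.349 0.896 -0.273
  outer loop
   vertex 2.5 3.7 4.5
   vertex 4.9 4.3 3.4
   vertex 2.0 2.5 1.2
  endloop
 endfacet
 facet normal 0.459 -0.315 0.830
  outer loop
   vertex 2.5 3.7 4.5
   vertex 4.1 0.5 2.4
   vertex 4.9 4.3 3.4
  endloop
 endfacet
 facet normal 0.079 0.718 -0.692
  outer loop
   vertex 4.1 1.4 0.3
   vertex 2.0 2.5 1.2
   vertex 4.9 4.3 3.4
  endloop
 endfacet
 facet normal -0.545 -0.771 -0.330
  outer loop
   vertex 4.1 1.4 0.3
   vertex 4.1 0.5 2.4
   vertex 2.0 2.5 1.2
  endloop
 endfacet
 facet normal 0.979 -0.185 -0.079
  outer loop
   vertex 4.1 1.4 0.3
   vertex 4.9 4.3 3.4
   vertex 4.1 0.5 2.4
  endloop
 endfacet
 facet normal -0.706 -0.706 0.059
  outer loop
   vertex 2.5 2.1 2.4
   vertex 2.0 2.5 1.2
   vertex 4.1 0.5 2.4
  endloop
 endfacet
 facet normal -0.902 -0.343 0.261
  outer loop
   vertex 2.5 2.1 2.4
   vertex 2.5 3.7 4.5
   vertex 2.0 2.5 1.2
  endloop
 endfacet
 facet normal -0.623 -0.623 0.474
  outer loop
   vertex 2.5 2.1 2.4
   vertex 4.1 0.5 2.4
   vertex 2.5 3.7 4.5
  endloop
 endfacet
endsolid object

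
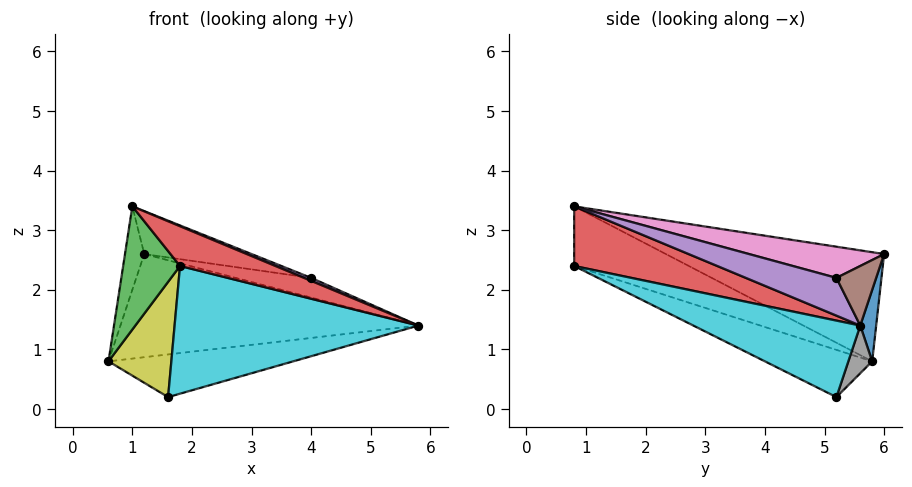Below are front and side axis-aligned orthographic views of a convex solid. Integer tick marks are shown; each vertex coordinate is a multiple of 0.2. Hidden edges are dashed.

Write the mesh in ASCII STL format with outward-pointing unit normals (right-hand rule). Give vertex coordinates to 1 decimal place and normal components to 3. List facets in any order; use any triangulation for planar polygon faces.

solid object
 facet normal 0.053 0.990 -0.128
  outer loop
   vertex 1.2 6.0 2.6
   vertex 5.8 5.6 1.4
   vertex 0.6 5.8 0.8
  endloop
 endfacet
 facet normal -0.948 0.084 0.307
  outer loop
   vertex 1.2 6.0 2.6
   vertex 0.6 5.8 0.8
   vertex 1.0 0.8 3.4
  endloop
 endfacet
 facet normal -0.728 -0.361 -0.583
  outer loop
   vertex 1.8 0.8 2.4
   vertex 1.0 0.8 3.4
   vertex 0.6 5.8 0.8
  endloop
 endfacet
 facet normal 0.693 -0.462 0.554
  outer loop
   vertex 1.8 0.8 2.4
   vertex 5.8 5.6 1.4
   vertex 1.0 0.8 3.4
  endloop
 endfacet
 facet normal 0.412 -0.033 0.911
  outer loop
   vertex 4.0 5.2 2.2
   vertex 1.0 0.8 3.4
   vertex 5.8 5.6 1.4
  endloop
 endfacet
 facet normal 0.259 0.493 0.830
  outer loop
   vertex 4.0 5.2 2.2
   vertex 5.8 5.6 1.4
   vertex 1.2 6.0 2.6
  endloop
 endfacet
 facet normal 0.180 0.143 0.973
  outer loop
   vertex 4.0 5.2 2.2
   vertex 1.2 6.0 2.6
   vertex 1.0 0.8 3.4
  endloop
 endfacet
 facet normal 0.101 0.783 -0.614
  outer loop
   vertex 1.6 5.2 0.2
   vertex 0.6 5.8 0.8
   vertex 5.8 5.6 1.4
  endloop
 endfacet
 facet normal -0.631 -0.370 -0.682
  outer loop
   vertex 1.6 5.2 0.2
   vertex 1.8 0.8 2.4
   vertex 0.6 5.8 0.8
  endloop
 endfacet
 facet normal 0.286 -0.418 -0.862
  outer loop
   vertex 1.6 5.2 0.2
   vertex 5.8 5.6 1.4
   vertex 1.8 0.8 2.4
  endloop
 endfacet
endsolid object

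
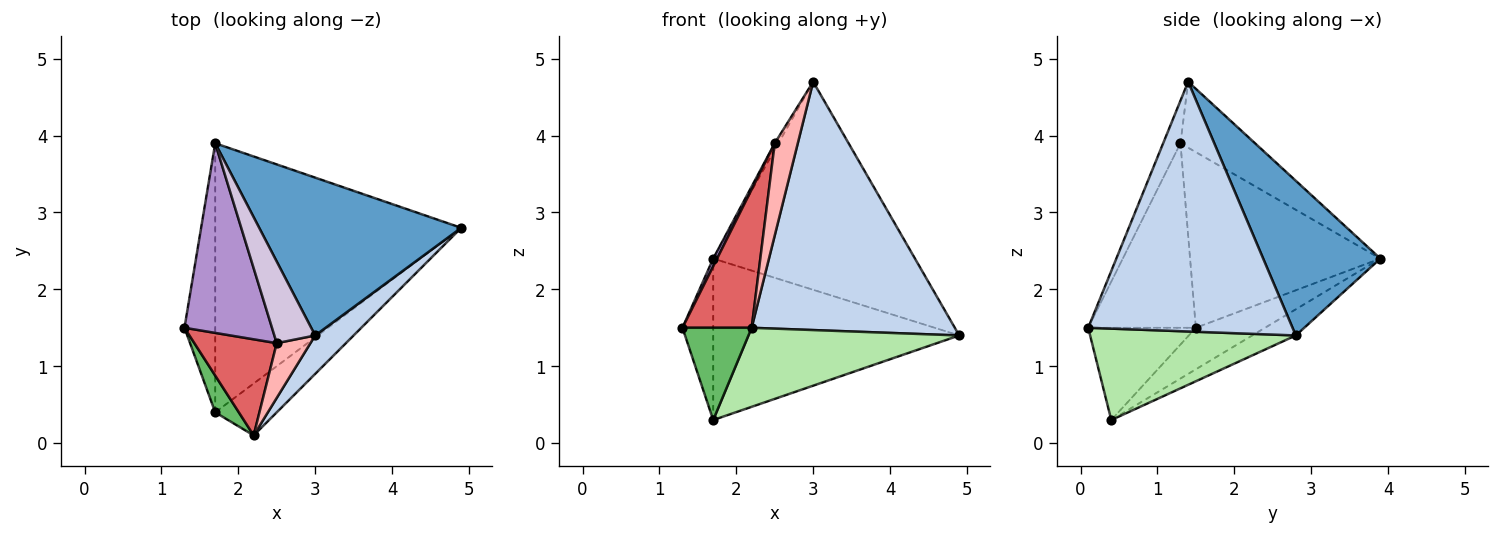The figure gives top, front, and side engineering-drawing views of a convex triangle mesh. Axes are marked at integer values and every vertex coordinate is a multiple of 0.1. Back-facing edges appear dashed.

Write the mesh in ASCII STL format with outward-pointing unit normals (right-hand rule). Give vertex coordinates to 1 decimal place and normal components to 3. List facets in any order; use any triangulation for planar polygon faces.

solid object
 facet normal 0.420 0.723 0.549
  outer loop
   vertex 3.0 1.4 4.7
   vertex 4.9 2.8 1.4
   vertex 1.7 3.9 2.4
  endloop
 endfacet
 facet normal 0.705 -0.701 0.109
  outer loop
   vertex 2.2 0.1 1.5
   vertex 4.9 2.8 1.4
   vertex 3.0 1.4 4.7
  endloop
 endfacet
 facet normal -0.757 0.336 -0.561
  outer loop
   vertex 1.7 0.4 0.3
   vertex 1.3 1.5 1.5
   vertex 1.7 3.9 2.4
  endloop
 endfacet
 facet normal -0.091 0.512 -0.854
  outer loop
   vertex 1.7 0.4 0.3
   vertex 1.7 3.9 2.4
   vertex 4.9 2.8 1.4
  endloop
 endfacet
 facet normal -0.822 -0.529 0.210
  outer loop
   vertex 1.7 0.4 0.3
   vertex 2.2 0.1 1.5
   vertex 1.3 1.5 1.5
  endloop
 endfacet
 facet normal 0.632 -0.648 -0.425
  outer loop
   vertex 1.7 0.4 0.3
   vertex 4.9 2.8 1.4
   vertex 2.2 0.1 1.5
  endloop
 endfacet
 facet normal -0.787 -0.506 0.352
  outer loop
   vertex 2.5 1.3 3.9
   vertex 1.3 1.5 1.5
   vertex 2.2 0.1 1.5
  endloop
 endfacet
 facet normal -0.542 -0.723 0.429
  outer loop
   vertex 2.5 1.3 3.9
   vertex 2.2 0.1 1.5
   vertex 3.0 1.4 4.7
  endloop
 endfacet
 facet normal -0.895 -0.018 0.446
  outer loop
   vertex 2.5 1.3 3.9
   vertex 1.7 3.9 2.4
   vertex 1.3 1.5 1.5
  endloop
 endfacet
 facet normal -0.850 0.042 0.526
  outer loop
   vertex 2.5 1.3 3.9
   vertex 3.0 1.4 4.7
   vertex 1.7 3.9 2.4
  endloop
 endfacet
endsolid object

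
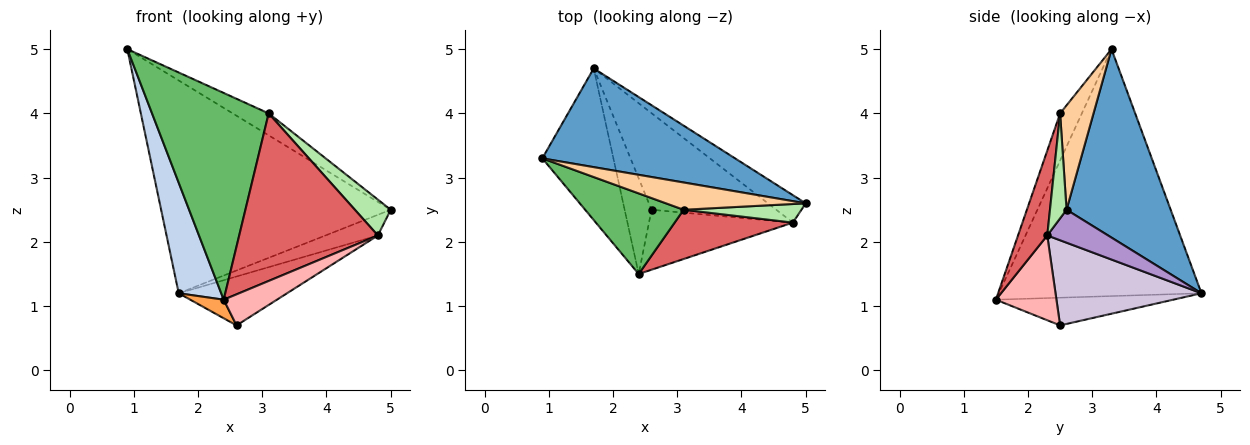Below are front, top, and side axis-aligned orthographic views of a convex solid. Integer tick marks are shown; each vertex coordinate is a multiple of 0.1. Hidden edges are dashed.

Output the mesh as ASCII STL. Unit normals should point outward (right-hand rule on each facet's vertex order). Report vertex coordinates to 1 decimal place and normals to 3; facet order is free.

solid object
 facet normal 0.381 0.839 0.389
  outer loop
   vertex 1.7 4.7 1.2
   vertex 0.9 3.3 5.0
   vertex 5.0 2.6 2.5
  endloop
 endfacet
 facet normal -0.942 -0.198 -0.271
  outer loop
   vertex 1.7 4.7 1.2
   vertex 2.4 1.5 1.1
   vertex 0.9 3.3 5.0
  endloop
 endfacet
 facet normal -0.711 -0.134 -0.690
  outer loop
   vertex 2.6 2.5 0.7
   vertex 2.4 1.5 1.1
   vertex 1.7 4.7 1.2
  endloop
 endfacet
 facet normal 0.503 0.542 0.673
  outer loop
   vertex 3.1 2.5 4.0
   vertex 5.0 2.6 2.5
   vertex 0.9 3.3 5.0
  endloop
 endfacet
 facet normal -0.171 -0.918 0.358
  outer loop
   vertex 3.1 2.5 4.0
   vertex 0.9 3.3 5.0
   vertex 2.4 1.5 1.1
  endloop
 endfacet
 facet normal 0.380 -0.821 0.426
  outer loop
   vertex 4.8 2.3 2.1
   vertex 5.0 2.6 2.5
   vertex 3.1 2.5 4.0
  endloop
 endfacet
 facet normal 0.198 -0.940 0.276
  outer loop
   vertex 4.8 2.3 2.1
   vertex 3.1 2.5 4.0
   vertex 2.4 1.5 1.1
  endloop
 endfacet
 facet normal 0.464 -0.407 -0.787
  outer loop
   vertex 4.8 2.3 2.1
   vertex 2.4 1.5 1.1
   vertex 2.6 2.5 0.7
  endloop
 endfacet
 facet normal 0.572 0.493 -0.656
  outer loop
   vertex 4.8 2.3 2.1
   vertex 1.7 4.7 1.2
   vertex 5.0 2.6 2.5
  endloop
 endfacet
 facet normal 0.520 0.386 -0.762
  outer loop
   vertex 4.8 2.3 2.1
   vertex 2.6 2.5 0.7
   vertex 1.7 4.7 1.2
  endloop
 endfacet
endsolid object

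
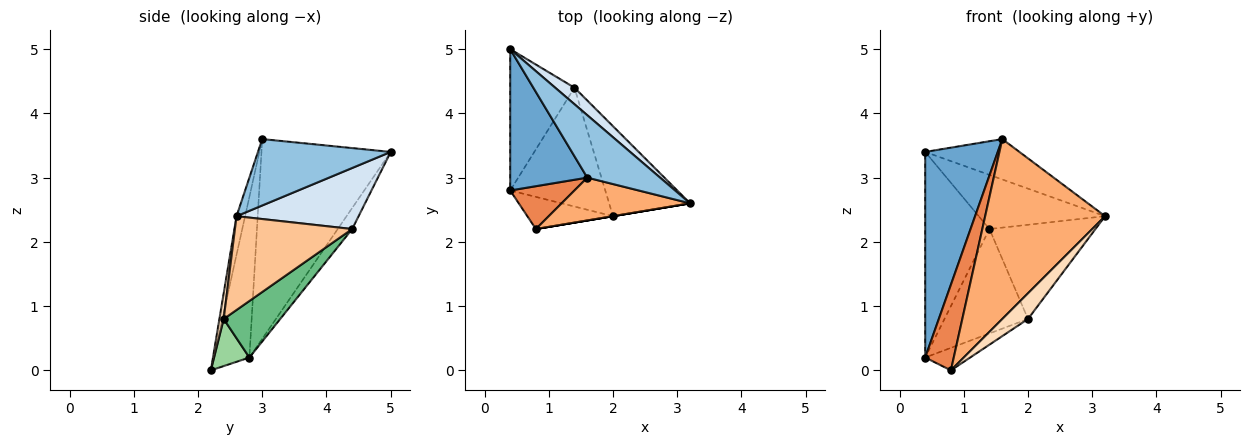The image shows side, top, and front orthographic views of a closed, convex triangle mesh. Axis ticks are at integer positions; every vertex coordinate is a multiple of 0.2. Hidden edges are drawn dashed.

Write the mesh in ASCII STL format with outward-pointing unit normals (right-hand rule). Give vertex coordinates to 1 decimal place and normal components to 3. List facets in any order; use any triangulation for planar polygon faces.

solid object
 facet normal -0.826 -0.464 0.319
  outer loop
   vertex 1.6 3.0 3.6
   vertex 0.4 5.0 3.4
   vertex 0.4 2.8 0.2
  endloop
 endfacet
 facet normal 0.608 0.431 0.667
  outer loop
   vertex 1.6 3.0 3.6
   vertex 3.2 2.6 2.4
   vertex 0.4 5.0 3.4
  endloop
 endfacet
 facet normal -0.182 0.810 -0.557
  outer loop
   vertex 1.4 4.4 2.2
   vertex 0.4 2.8 0.2
   vertex 0.4 5.0 3.4
  endloop
 endfacet
 facet normal 0.679 0.702 0.214
  outer loop
   vertex 1.4 4.4 2.2
   vertex 0.4 5.0 3.4
   vertex 3.2 2.6 2.4
  endloop
 endfacet
 facet normal -0.745 -0.596 0.298
  outer loop
   vertex 0.8 2.2 0.0
   vertex 1.6 3.0 3.6
   vertex 0.4 2.8 0.2
  endloop
 endfacet
 facet normal -0.069 -0.970 0.231
  outer loop
   vertex 0.8 2.2 0.0
   vertex 3.2 2.6 2.4
   vertex 1.6 3.0 3.6
  endloop
 endfacet
 facet normal 0.625 0.565 -0.539
  outer loop
   vertex 2.0 2.4 0.8
   vertex 1.4 4.4 2.2
   vertex 3.2 2.6 2.4
  endloop
 endfacet
 facet normal 0.164 -0.986 0.000
  outer loop
   vertex 2.0 2.4 0.8
   vertex 3.2 2.6 2.4
   vertex 0.8 2.2 0.0
  endloop
 endfacet
 facet normal 0.408 0.603 -0.686
  outer loop
   vertex 2.0 2.4 0.8
   vertex 0.4 2.8 0.2
   vertex 1.4 4.4 2.2
  endloop
 endfacet
 facet normal 0.411 0.523 -0.747
  outer loop
   vertex 2.0 2.4 0.8
   vertex 0.8 2.2 0.0
   vertex 0.4 2.8 0.2
  endloop
 endfacet
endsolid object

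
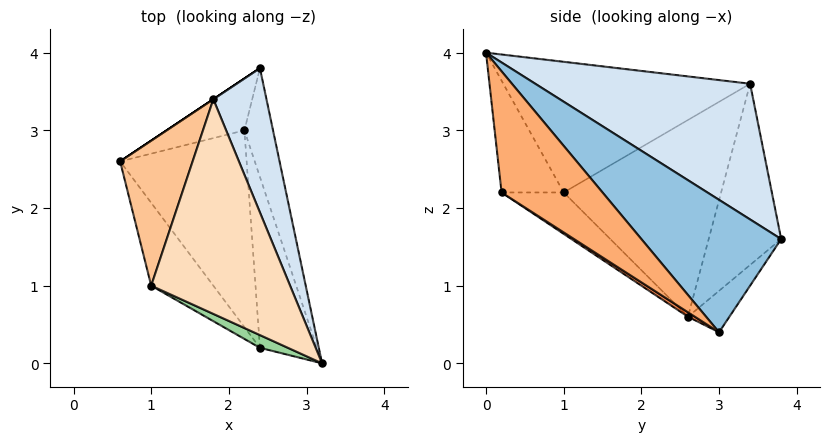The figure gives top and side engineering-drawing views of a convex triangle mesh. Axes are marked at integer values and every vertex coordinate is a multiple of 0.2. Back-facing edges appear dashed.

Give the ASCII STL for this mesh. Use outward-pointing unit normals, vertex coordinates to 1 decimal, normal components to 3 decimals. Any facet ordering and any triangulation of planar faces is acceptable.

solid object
 facet normal -0.268 0.822 -0.503
  outer loop
   vertex 2.2 3.0 0.4
   vertex 0.6 2.6 0.6
   vertex 2.4 3.8 1.6
  endloop
 endfacet
 facet normal 0.975 0.072 -0.211
  outer loop
   vertex 2.2 3.0 0.4
   vertex 2.4 3.8 1.6
   vertex 3.2 0.0 4.0
  endloop
 endfacet
 facet normal -0.555 0.832 0.000
  outer loop
   vertex 1.8 3.4 3.6
   vertex 2.4 3.8 1.6
   vertex 0.6 2.6 0.6
  endloop
 endfacet
 facet normal 0.857 0.392 0.335
  outer loop
   vertex 1.8 3.4 3.6
   vertex 3.2 0.0 4.0
   vertex 2.4 3.8 1.6
  endloop
 endfacet
 facet normal 0.030 -0.539 -0.842
  outer loop
   vertex 2.4 0.2 2.2
   vertex 0.6 2.6 0.6
   vertex 2.2 3.0 0.4
  endloop
 endfacet
 facet normal 0.886 -0.204 -0.416
  outer loop
   vertex 2.4 0.2 2.2
   vertex 2.2 3.0 0.4
   vertex 3.2 0.0 4.0
  endloop
 endfacet
 facet normal -0.933 0.110 0.344
  outer loop
   vertex 1.0 1.0 2.2
   vertex 1.8 3.4 3.6
   vertex 0.6 2.6 0.6
  endloop
 endfacet
 facet normal -0.672 -0.193 0.715
  outer loop
   vertex 1.0 1.0 2.2
   vertex 3.2 0.0 4.0
   vertex 1.8 3.4 3.6
  endloop
 endfacet
 facet normal -0.398 -0.697 -0.597
  outer loop
   vertex 1.0 1.0 2.2
   vertex 0.6 2.6 0.6
   vertex 2.4 0.2 2.2
  endloop
 endfacet
 facet normal -0.492 -0.862 0.123
  outer loop
   vertex 1.0 1.0 2.2
   vertex 2.4 0.2 2.2
   vertex 3.2 0.0 4.0
  endloop
 endfacet
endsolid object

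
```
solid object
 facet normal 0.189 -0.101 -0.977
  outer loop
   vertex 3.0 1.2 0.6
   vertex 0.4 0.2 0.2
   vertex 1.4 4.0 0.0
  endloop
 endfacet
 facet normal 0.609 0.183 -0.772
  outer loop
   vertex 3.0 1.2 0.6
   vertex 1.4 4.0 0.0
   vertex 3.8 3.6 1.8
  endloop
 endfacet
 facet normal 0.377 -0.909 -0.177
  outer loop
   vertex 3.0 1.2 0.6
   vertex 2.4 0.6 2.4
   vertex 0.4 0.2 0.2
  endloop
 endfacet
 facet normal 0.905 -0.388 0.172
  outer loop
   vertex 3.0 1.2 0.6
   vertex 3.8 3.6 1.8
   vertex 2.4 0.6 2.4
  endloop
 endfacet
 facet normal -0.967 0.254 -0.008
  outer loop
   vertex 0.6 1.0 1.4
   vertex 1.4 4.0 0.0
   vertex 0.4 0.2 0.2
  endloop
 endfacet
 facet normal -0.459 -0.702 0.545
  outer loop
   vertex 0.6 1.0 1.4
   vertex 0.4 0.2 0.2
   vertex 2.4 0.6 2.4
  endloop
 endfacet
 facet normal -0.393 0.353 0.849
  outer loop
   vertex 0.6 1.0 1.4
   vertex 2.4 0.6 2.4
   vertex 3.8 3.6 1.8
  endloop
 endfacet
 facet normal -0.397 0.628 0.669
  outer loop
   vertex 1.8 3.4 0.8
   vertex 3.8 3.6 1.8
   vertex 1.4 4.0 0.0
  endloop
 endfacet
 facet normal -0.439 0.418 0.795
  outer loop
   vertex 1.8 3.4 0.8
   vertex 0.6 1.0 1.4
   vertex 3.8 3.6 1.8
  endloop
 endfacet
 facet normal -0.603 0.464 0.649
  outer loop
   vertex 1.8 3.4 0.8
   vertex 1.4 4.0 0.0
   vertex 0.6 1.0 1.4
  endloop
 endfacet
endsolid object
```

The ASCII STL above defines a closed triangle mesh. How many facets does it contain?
10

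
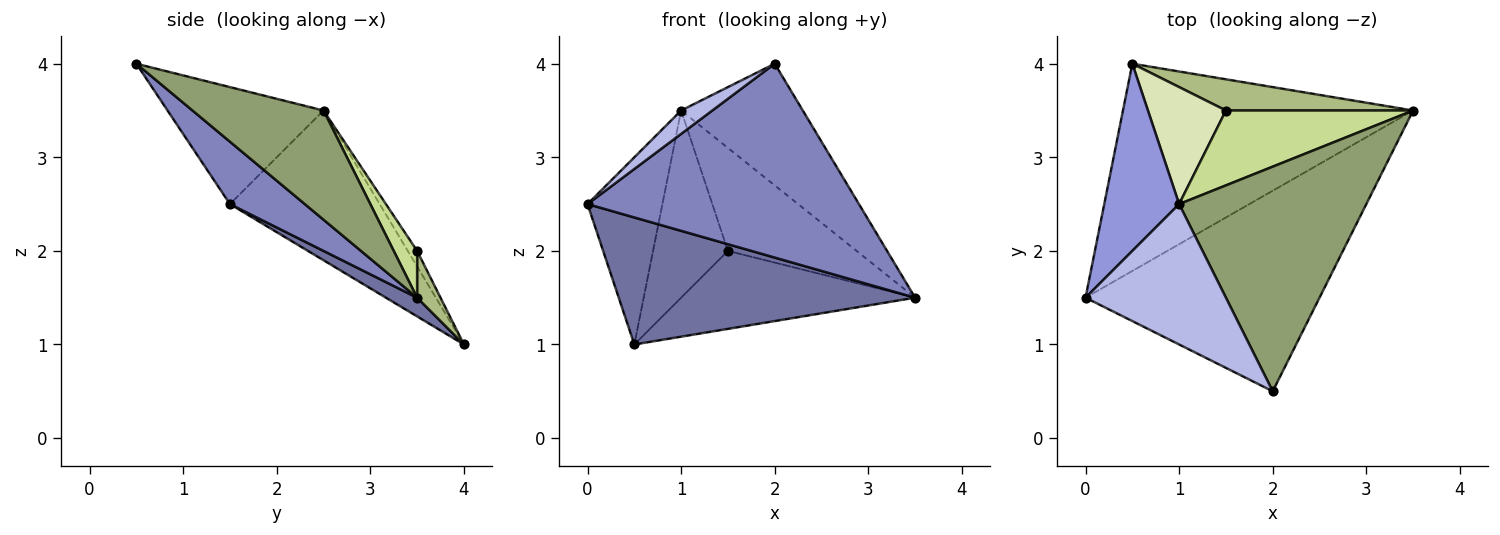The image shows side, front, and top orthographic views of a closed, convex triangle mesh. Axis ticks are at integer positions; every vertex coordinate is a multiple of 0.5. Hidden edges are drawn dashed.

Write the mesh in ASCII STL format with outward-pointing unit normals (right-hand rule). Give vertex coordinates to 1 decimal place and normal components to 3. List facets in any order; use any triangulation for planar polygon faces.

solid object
 facet normal 0.055 -0.522 -0.851
  outer loop
   vertex 0.5 4.0 1.0
   vertex 3.5 3.5 1.5
   vertex 0.0 1.5 2.5
  endloop
 endfacet
 facet normal 0.188 -0.683 -0.706
  outer loop
   vertex 2.0 0.5 4.0
   vertex 0.0 1.5 2.5
   vertex 3.5 3.5 1.5
  endloop
 endfacet
 facet normal -0.816 0.408 0.408
  outer loop
   vertex 1.0 2.5 3.5
   vertex 0.5 4.0 1.0
   vertex 0.0 1.5 2.5
  endloop
 endfacet
 facet normal -0.635 -0.127 0.762
  outer loop
   vertex 1.0 2.5 3.5
   vertex 0.0 1.5 2.5
   vertex 2.0 0.5 4.0
  endloop
 endfacet
 facet normal 0.456 0.424 0.782
  outer loop
   vertex 1.0 2.5 3.5
   vertex 2.0 0.5 4.0
   vertex 3.5 3.5 1.5
  endloop
 endfacet
 facet normal 0.092 0.925 0.370
  outer loop
   vertex 1.5 3.5 2.0
   vertex 3.5 3.5 1.5
   vertex 0.5 4.0 1.0
  endloop
 endfacet
 facet normal 0.145 0.800 0.582
  outer loop
   vertex 1.5 3.5 2.0
   vertex 1.0 2.5 3.5
   vertex 3.5 3.5 1.5
  endloop
 endfacet
 facet normal -0.105 0.843 0.527
  outer loop
   vertex 1.5 3.5 2.0
   vertex 0.5 4.0 1.0
   vertex 1.0 2.5 3.5
  endloop
 endfacet
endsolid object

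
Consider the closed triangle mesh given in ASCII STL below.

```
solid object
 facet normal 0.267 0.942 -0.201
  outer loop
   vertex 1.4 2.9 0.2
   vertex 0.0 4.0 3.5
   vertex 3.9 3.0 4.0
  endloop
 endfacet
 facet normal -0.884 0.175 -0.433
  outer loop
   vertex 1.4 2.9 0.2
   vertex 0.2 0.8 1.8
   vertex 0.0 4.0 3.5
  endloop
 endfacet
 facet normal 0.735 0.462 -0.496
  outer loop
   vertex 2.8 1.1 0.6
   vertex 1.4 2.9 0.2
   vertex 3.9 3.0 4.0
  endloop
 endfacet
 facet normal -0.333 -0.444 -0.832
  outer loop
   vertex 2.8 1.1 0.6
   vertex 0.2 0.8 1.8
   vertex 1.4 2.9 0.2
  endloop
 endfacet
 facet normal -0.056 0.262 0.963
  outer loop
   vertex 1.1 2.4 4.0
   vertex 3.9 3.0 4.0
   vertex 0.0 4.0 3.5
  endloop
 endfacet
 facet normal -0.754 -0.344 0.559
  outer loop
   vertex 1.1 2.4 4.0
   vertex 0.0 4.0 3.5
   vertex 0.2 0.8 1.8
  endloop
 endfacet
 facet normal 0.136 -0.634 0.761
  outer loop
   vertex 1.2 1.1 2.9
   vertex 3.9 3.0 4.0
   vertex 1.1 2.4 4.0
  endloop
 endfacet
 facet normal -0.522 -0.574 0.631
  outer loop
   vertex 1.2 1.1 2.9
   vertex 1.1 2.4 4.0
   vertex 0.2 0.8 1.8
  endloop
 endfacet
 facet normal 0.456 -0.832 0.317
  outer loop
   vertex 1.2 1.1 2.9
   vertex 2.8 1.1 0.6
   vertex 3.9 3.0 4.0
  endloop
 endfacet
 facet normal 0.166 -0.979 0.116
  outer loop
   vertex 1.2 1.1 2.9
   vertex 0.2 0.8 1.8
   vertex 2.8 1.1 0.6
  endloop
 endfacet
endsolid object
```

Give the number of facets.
10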